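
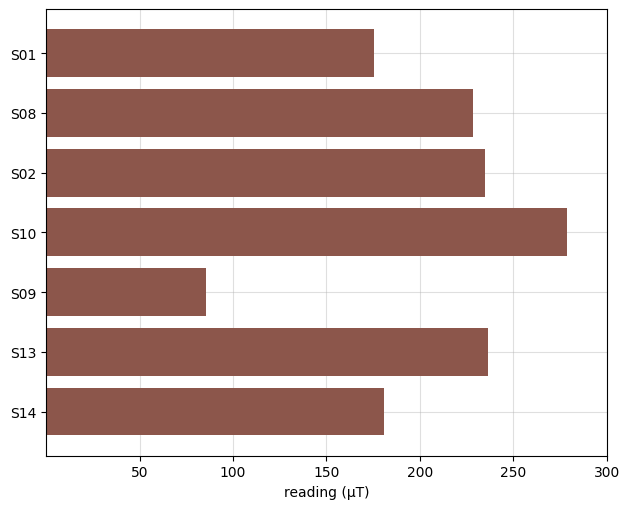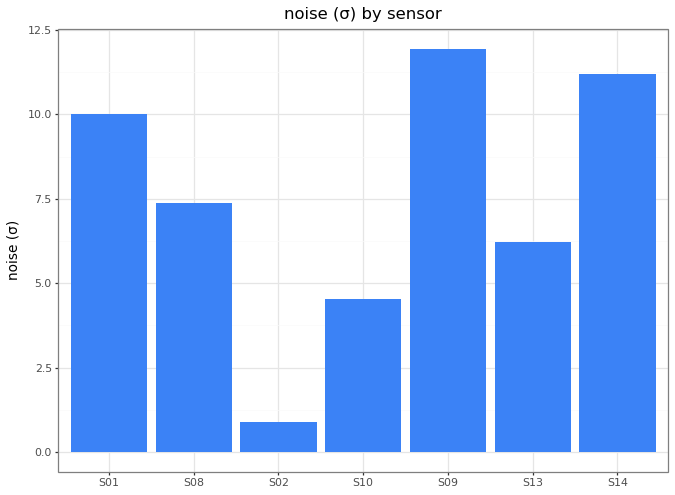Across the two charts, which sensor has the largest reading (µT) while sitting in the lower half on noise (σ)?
S10

Chart 2 median noise (σ) ≈ 8; below-median sensors: S02, S10, S13. Among those, S10 has the highest reading (µT) (≈ 300).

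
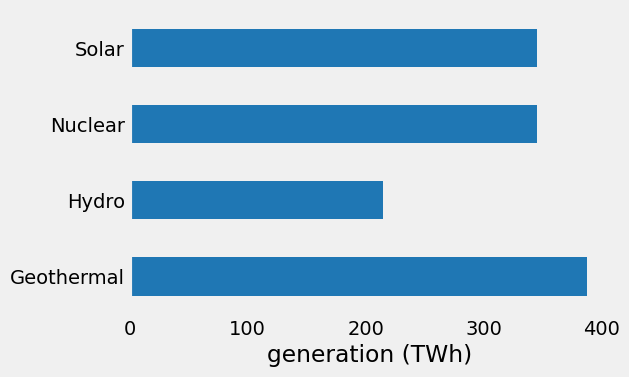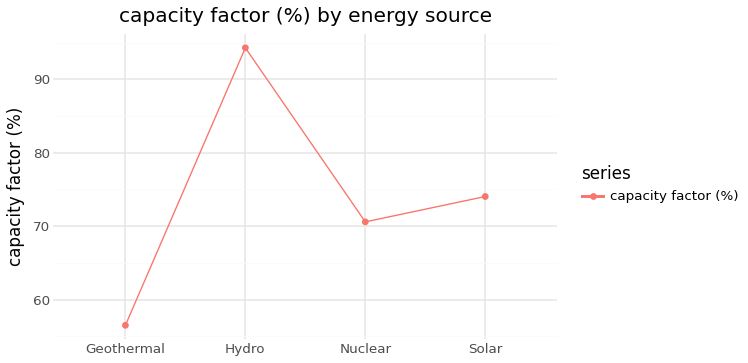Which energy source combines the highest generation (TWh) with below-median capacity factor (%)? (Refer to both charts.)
Geothermal

Chart 2 median capacity factor (%) ≈ 70; below-median energy sources: Geothermal, Nuclear. Among those, Geothermal has the highest generation (TWh) (≈ 400).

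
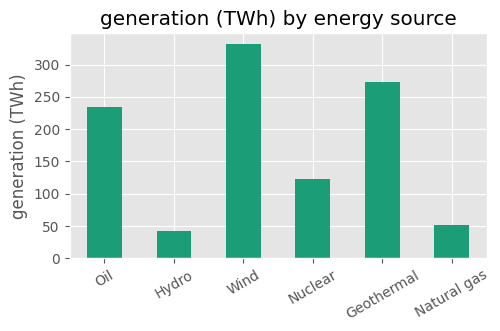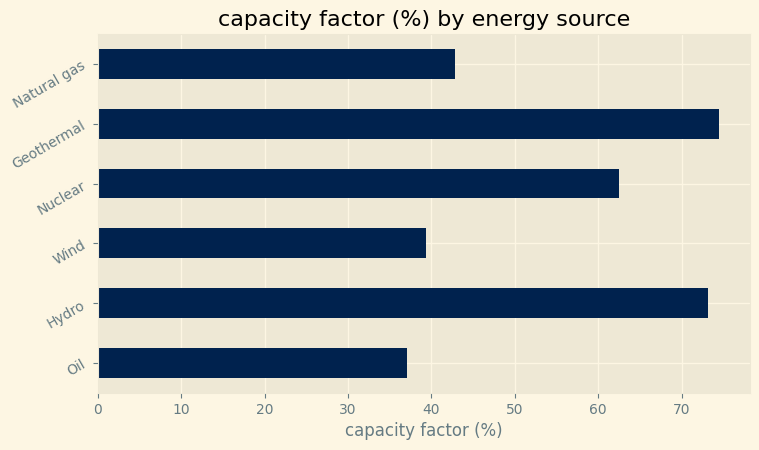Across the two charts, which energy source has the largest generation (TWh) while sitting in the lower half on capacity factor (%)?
Wind

Chart 2 median capacity factor (%) ≈ 50; below-median energy sources: Oil, Wind, Natural gas. Among those, Wind has the highest generation (TWh) (≈ 350).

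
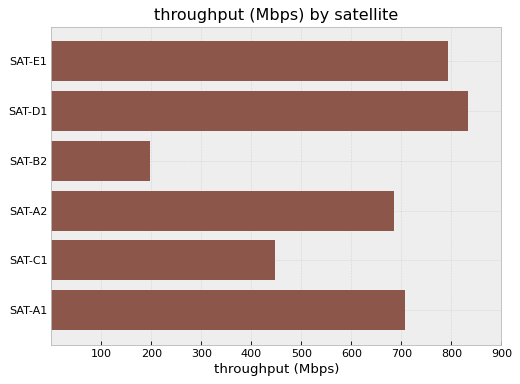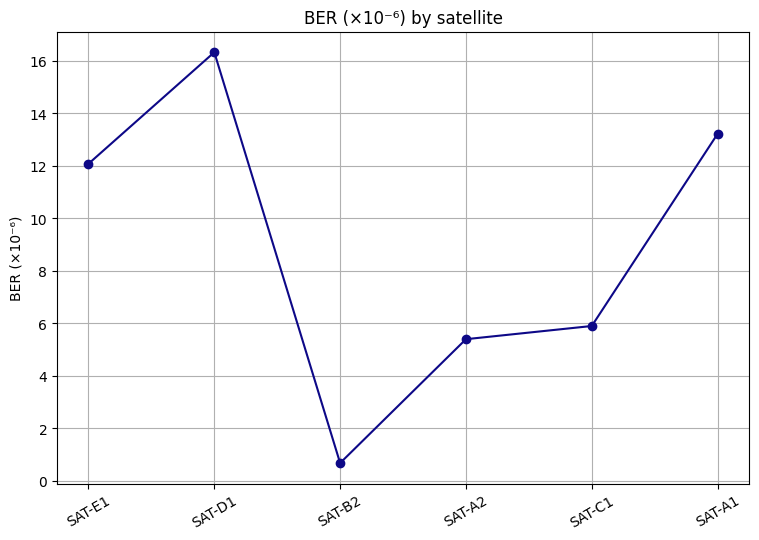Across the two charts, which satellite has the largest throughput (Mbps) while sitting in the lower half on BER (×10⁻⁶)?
Chart 2 median BER (×10⁻⁶) ≈ 8; below-median satellites: SAT-B2, SAT-A2, SAT-C1. Among those, SAT-A2 has the highest throughput (Mbps) (≈ 700).

SAT-A2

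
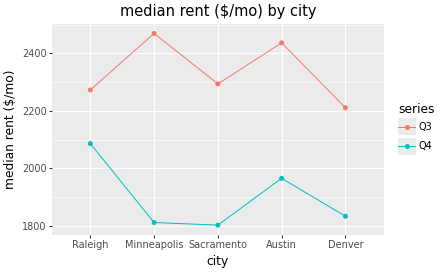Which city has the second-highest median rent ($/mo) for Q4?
Top 3 for Q4: Raleigh ≈ 2100, Austin ≈ 2000, Denver ≈ 1800.

Austin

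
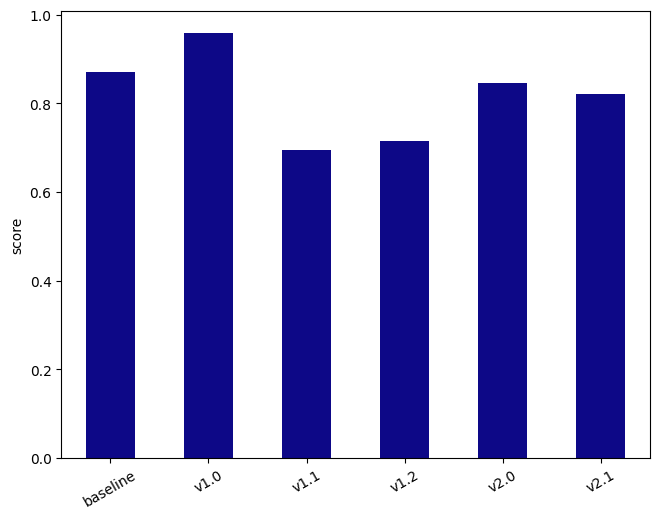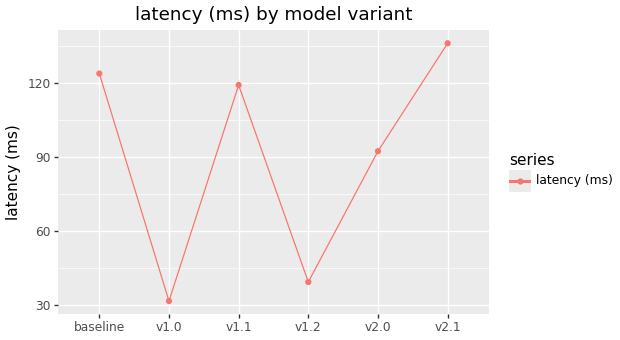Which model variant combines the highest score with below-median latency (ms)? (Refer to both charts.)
Chart 2 median latency (ms) ≈ 100; below-median model variants: v1.0, v1.2, v2.0. Among those, v1.0 has the highest score (≈ 1).

v1.0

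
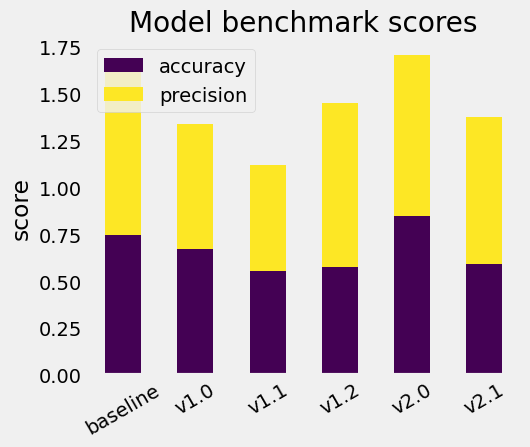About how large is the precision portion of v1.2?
precision top ≈ 1.4, bottom ≈ 0.6; segment ≈ 0.8.

≈ 0.8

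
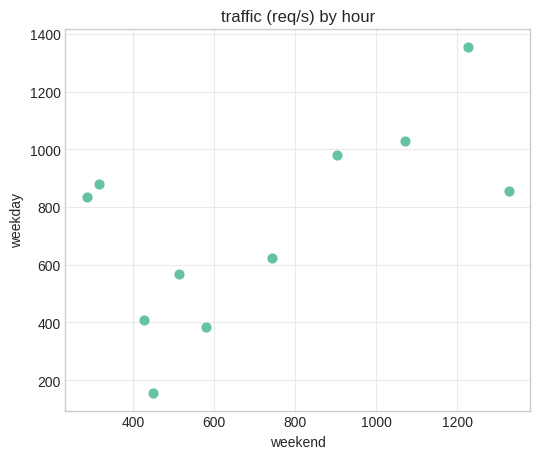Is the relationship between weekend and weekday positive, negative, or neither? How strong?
Points are positively correlated; moderate (|r| ≈ 0.6).

positive, moderate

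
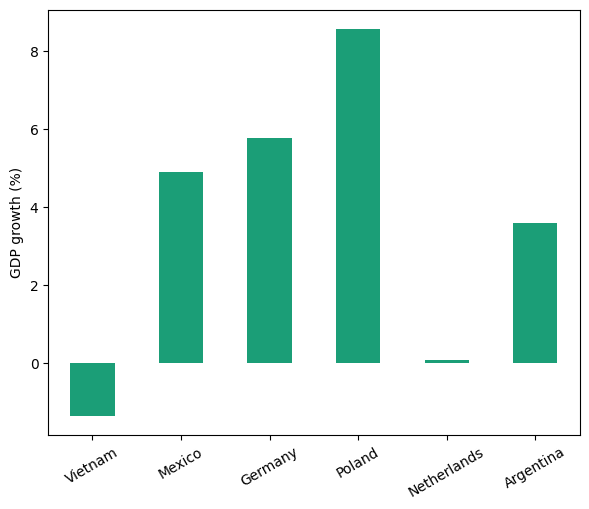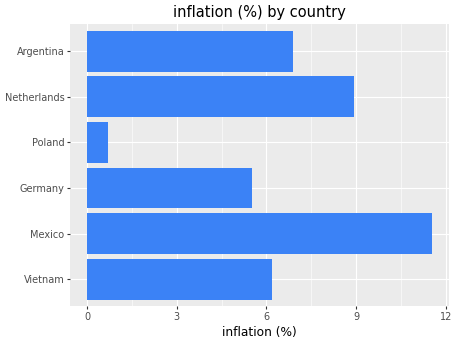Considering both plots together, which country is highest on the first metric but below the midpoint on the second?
Chart 2 median inflation (%) ≈ 6; below-median countries: Vietnam, Germany, Poland. Among those, Poland has the highest GDP growth (%) (≈ 9).

Poland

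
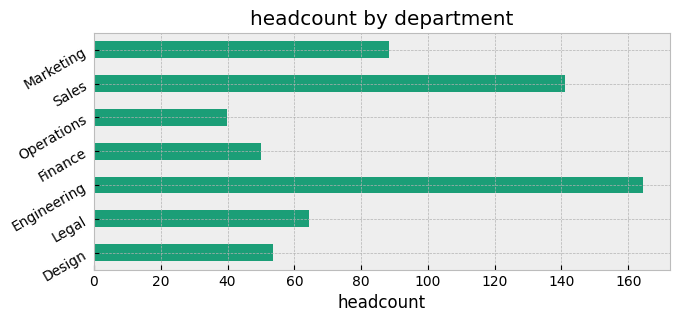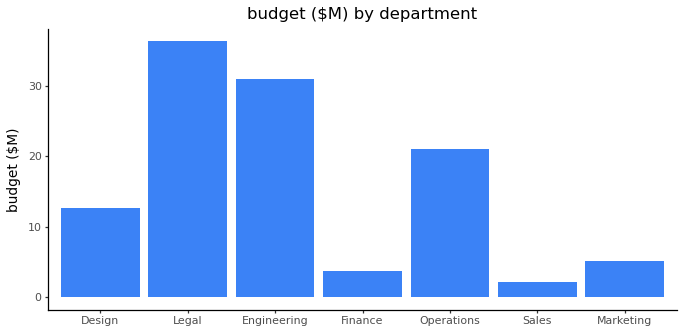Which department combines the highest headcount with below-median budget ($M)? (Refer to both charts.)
Sales

Chart 2 median budget ($M) ≈ 15; below-median departments: Finance, Sales, Marketing. Among those, Sales has the highest headcount (≈ 140).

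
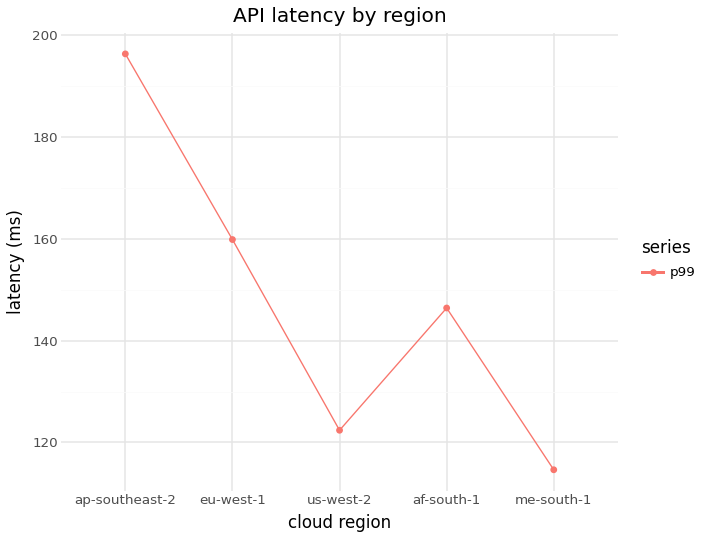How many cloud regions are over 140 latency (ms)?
Above 140: ap-southeast-2, eu-west-1, af-south-1.

3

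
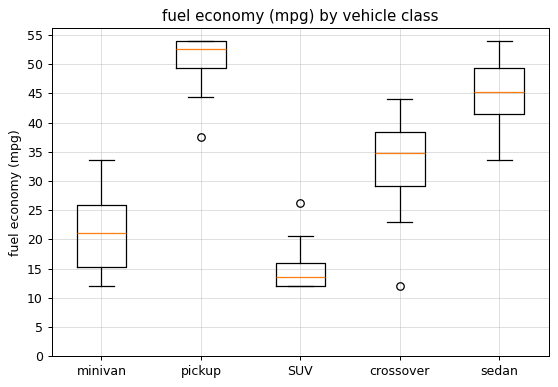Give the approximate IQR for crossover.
≈ 10

Q3 ≈ 40, Q1 ≈ 30; IQR ≈ 10.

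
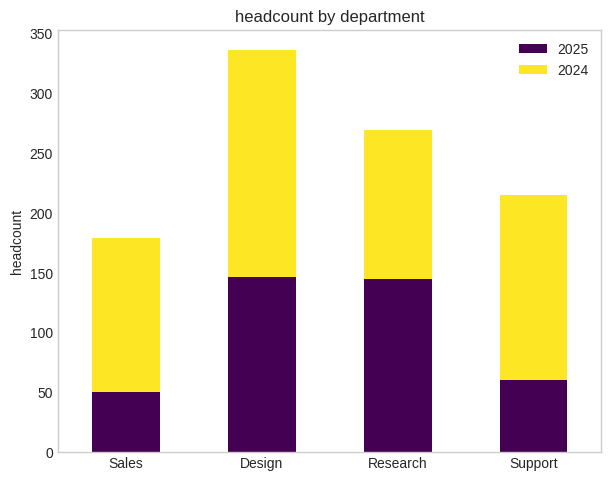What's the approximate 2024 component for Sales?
2024 top ≈ 200, bottom ≈ 50; segment ≈ 150.

≈ 150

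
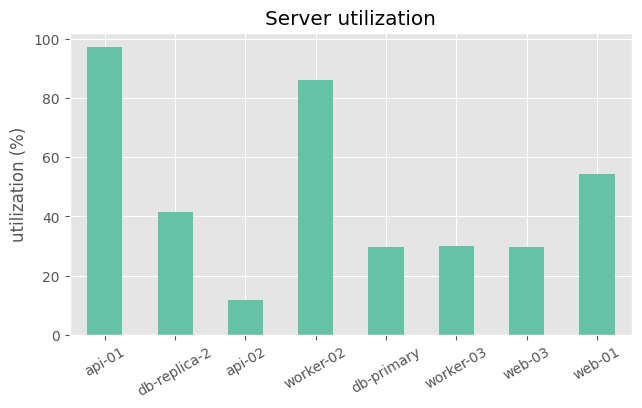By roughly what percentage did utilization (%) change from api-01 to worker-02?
≈ -10%

api-01 ≈ 100, worker-02 ≈ 90; (90 − 100) / 100 ≈ -10%.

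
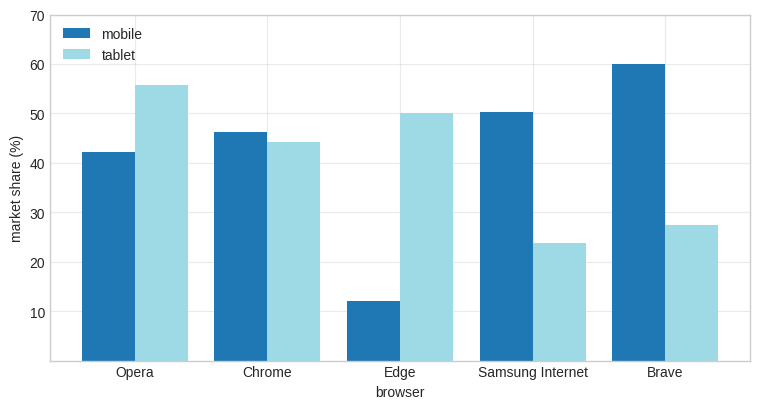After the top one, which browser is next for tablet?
Edge

Top 3 for tablet: Opera ≈ 60, Edge ≈ 50, Chrome ≈ 40.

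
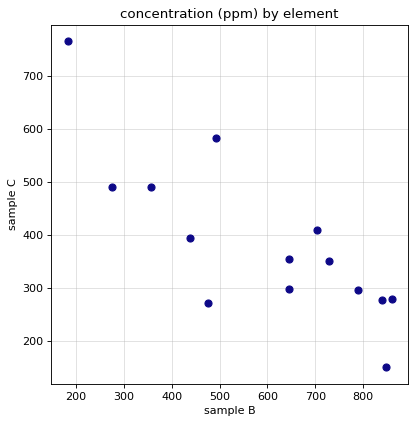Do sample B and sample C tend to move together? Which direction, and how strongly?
negative, strong

Points are negatively correlated; strong (|r| ≈ 0.8).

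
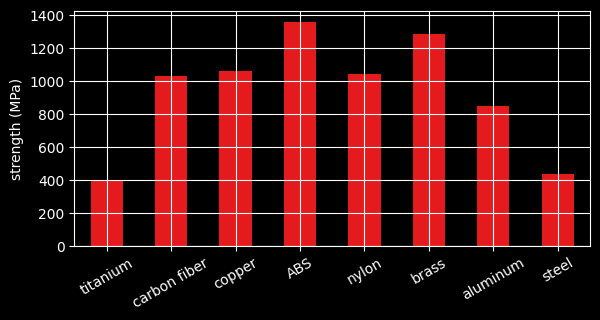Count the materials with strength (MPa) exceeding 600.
6

Above 600: carbon fiber, copper, ABS, nylon, brass, aluminum.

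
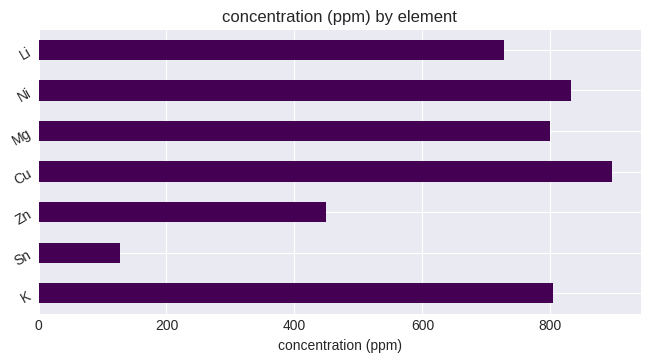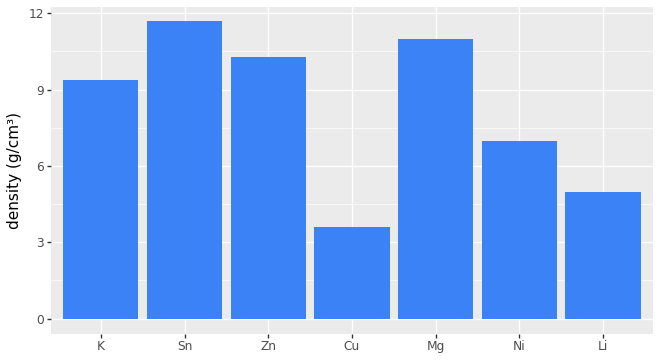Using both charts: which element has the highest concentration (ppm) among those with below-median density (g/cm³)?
Cu

Chart 2 median density (g/cm³) ≈ 10; below-median elements: Cu, Ni, Li. Among those, Cu has the highest concentration (ppm) (≈ 900).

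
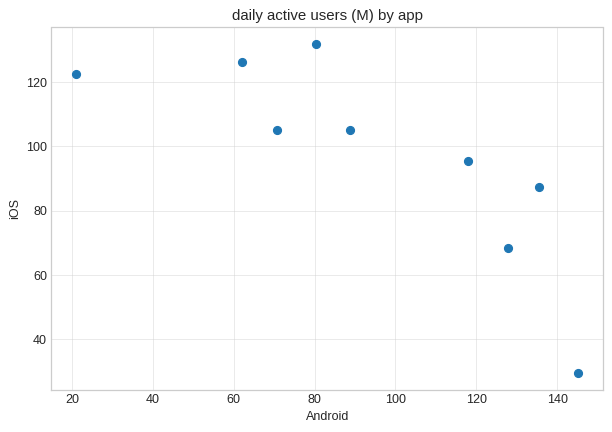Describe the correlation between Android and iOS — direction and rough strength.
negative, strong

Points are negatively correlated; strong (|r| ≈ 0.8).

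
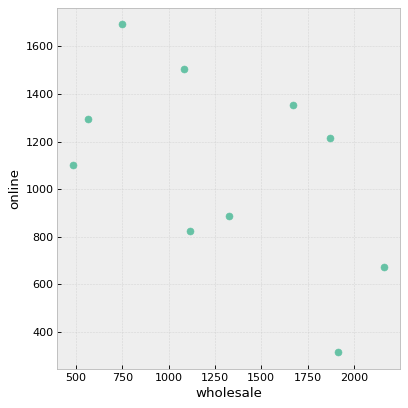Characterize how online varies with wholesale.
negative, moderate

Points are negatively correlated; moderate (|r| ≈ 0.5).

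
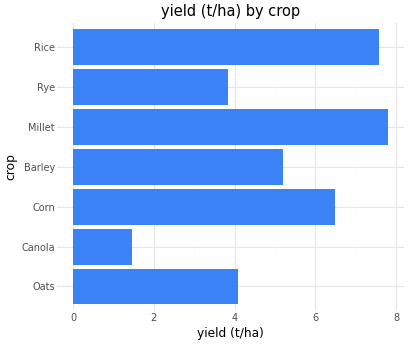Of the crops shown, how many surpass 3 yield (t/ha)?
Above 3: Oats, Corn, Barley, Millet, Rye, Rice.

6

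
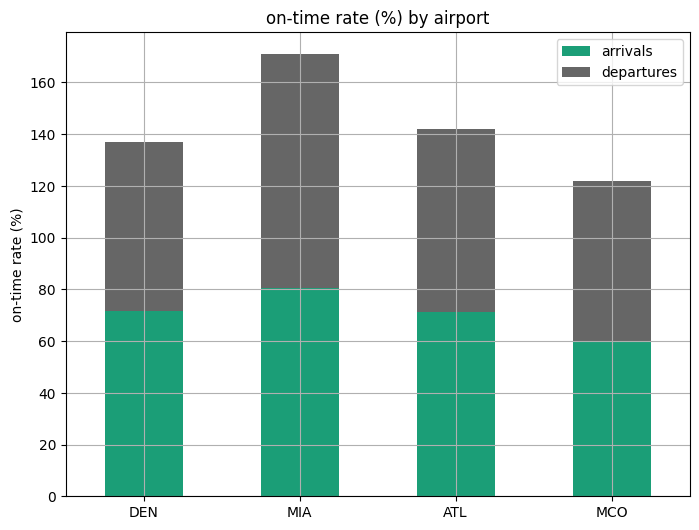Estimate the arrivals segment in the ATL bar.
≈ 80

arrivals top ≈ 80, bottom ≈ 0; segment ≈ 80.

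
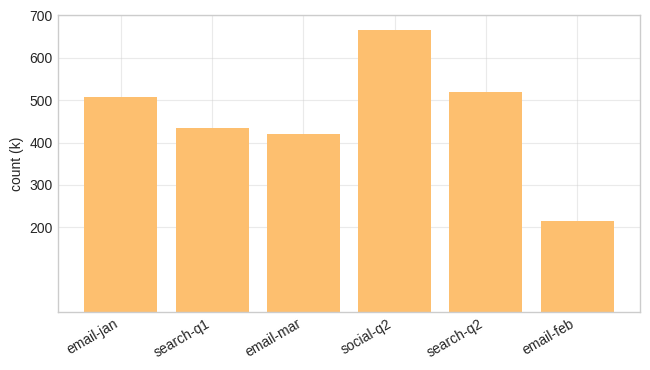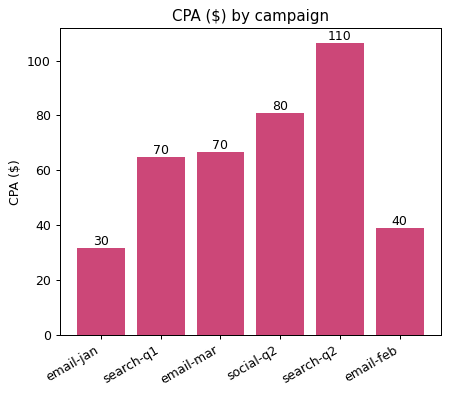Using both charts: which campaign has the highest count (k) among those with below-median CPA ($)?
email-jan

Chart 2 median CPA ($) ≈ 70; below-median campaigns: email-jan, search-q1, email-feb. Among those, email-jan has the highest count (k) (≈ 500).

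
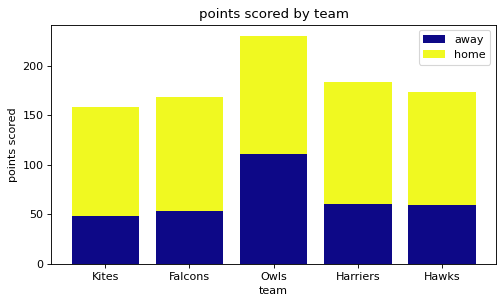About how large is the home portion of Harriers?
≈ 120

home top ≈ 180, bottom ≈ 60; segment ≈ 120.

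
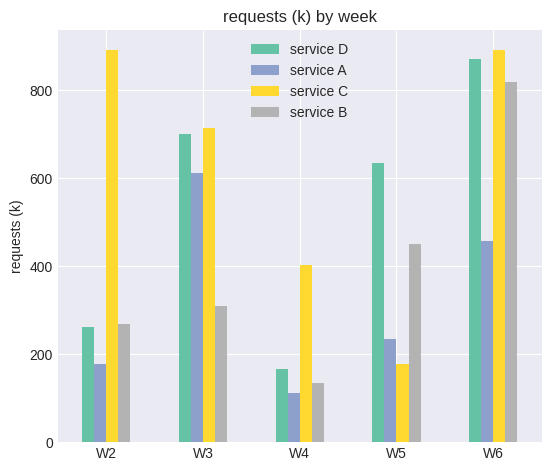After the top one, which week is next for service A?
Top 3 for service A: W3 ≈ 600, W6 ≈ 500, W5 ≈ 200.

W6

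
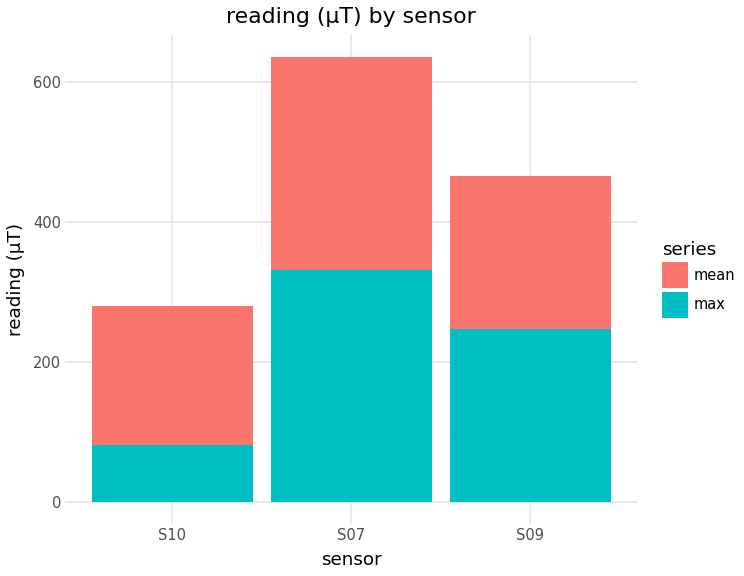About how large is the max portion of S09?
max top ≈ 200, bottom ≈ 0; segment ≈ 200.

≈ 200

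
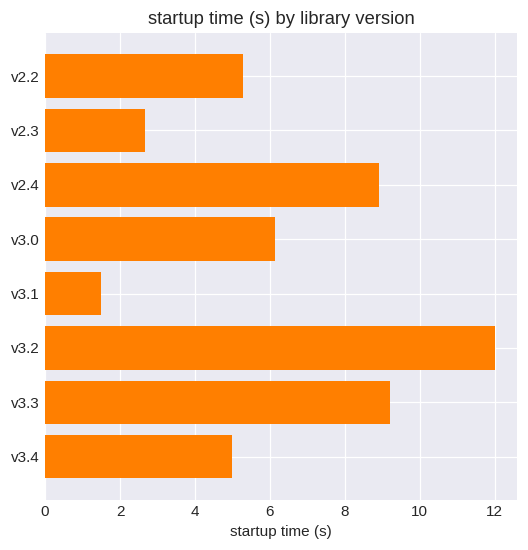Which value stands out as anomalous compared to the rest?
v3.2

v3.2 ≈ 12; the rest sit between ≈ 1 and ≈ 9.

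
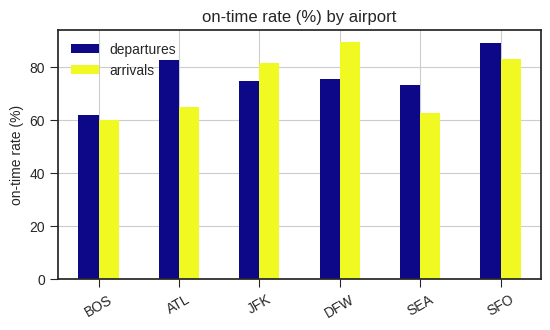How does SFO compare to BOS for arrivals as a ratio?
≈ 1.33×

SFO ≈ 80, BOS ≈ 60; 80/60 ≈ 1.33.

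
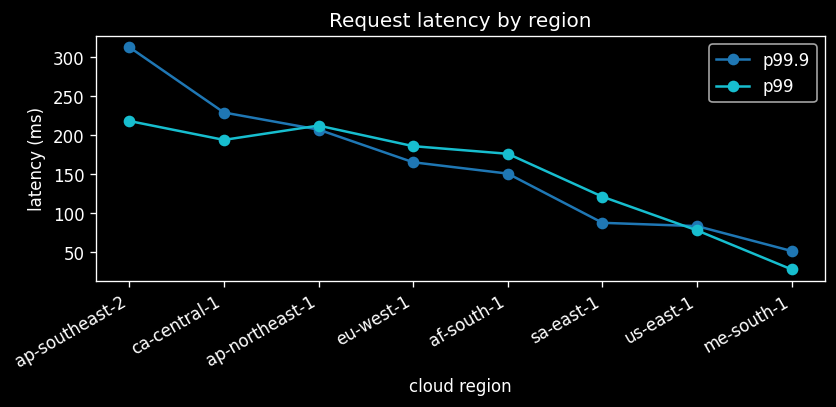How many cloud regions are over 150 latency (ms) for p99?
5

Above 150: ap-southeast-2, ca-central-1, ap-northeast-1, eu-west-1, af-south-1.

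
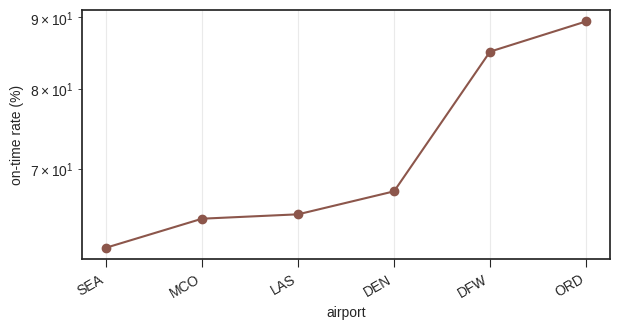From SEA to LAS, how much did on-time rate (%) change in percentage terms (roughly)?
SEA ≈ 60, LAS ≈ 65; (65 − 60) / 60 ≈ +8.3%.

≈ +8.3%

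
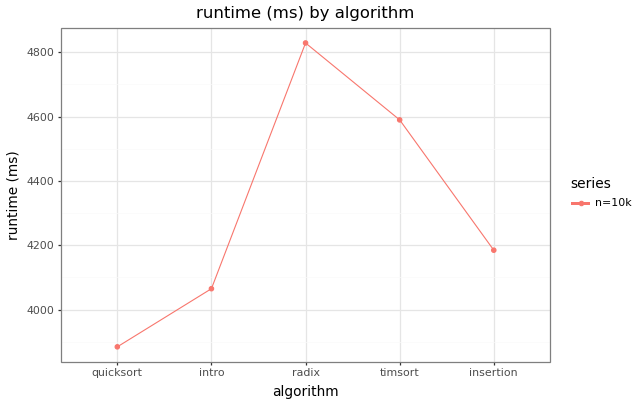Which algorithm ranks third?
Top 4: radix ≈ 4800, timsort ≈ 4600, insertion ≈ 4200, intro ≈ 4100.

insertion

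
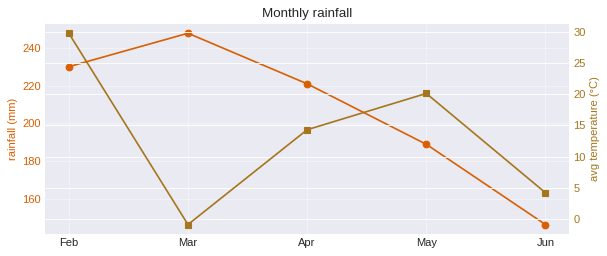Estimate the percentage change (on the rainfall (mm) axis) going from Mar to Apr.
Mar ≈ 250, Apr ≈ 220; (220 − 250) / 250 ≈ -12%.

≈ -12%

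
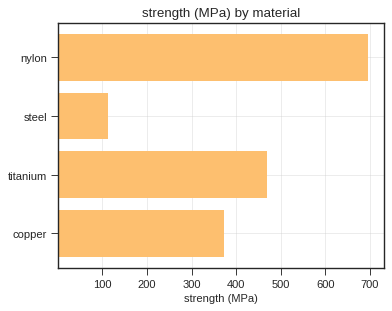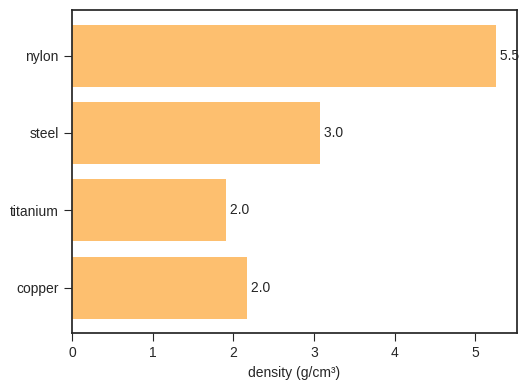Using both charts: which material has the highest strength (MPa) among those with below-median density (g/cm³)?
titanium

Chart 2 median density (g/cm³) ≈ 2.5; below-median materials: titanium, copper. Among those, titanium has the highest strength (MPa) (≈ 500).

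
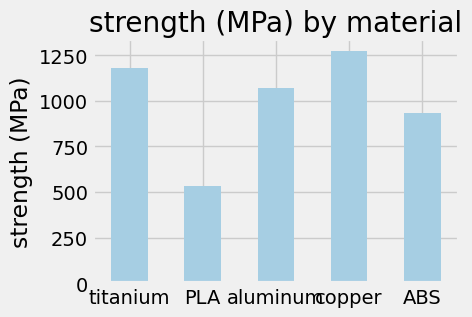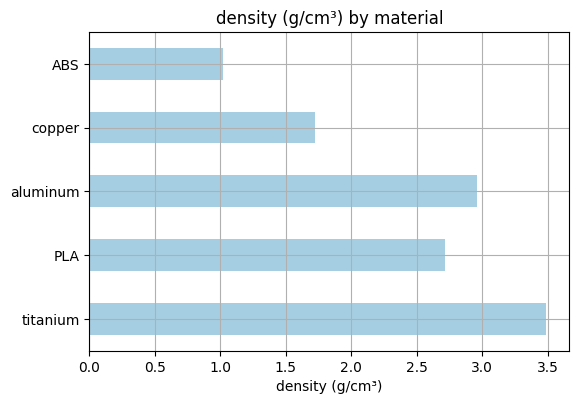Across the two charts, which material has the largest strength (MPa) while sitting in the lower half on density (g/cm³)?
Chart 2 median density (g/cm³) ≈ 2.5; below-median materials: copper, ABS. Among those, copper has the highest strength (MPa) (≈ 1200).

copper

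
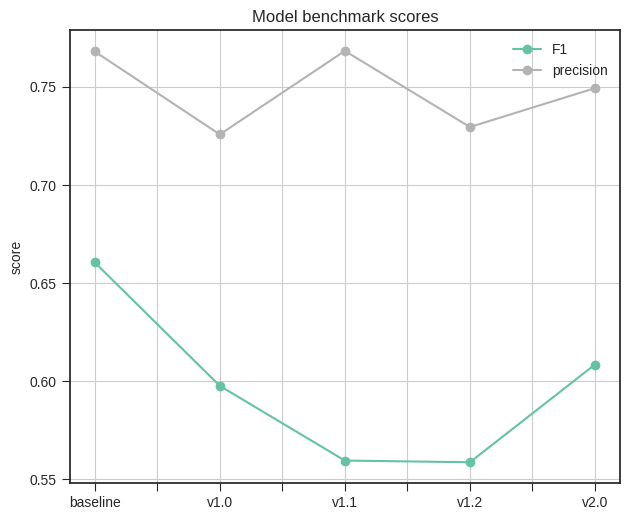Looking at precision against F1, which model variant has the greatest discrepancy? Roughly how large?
v1.1, ≈ 0.20

v1.1: precision ≈ 0.76, F1 ≈ 0.56 → gap ≈ 0.20. Next-largest (v1.2) is only ≈ 0.16.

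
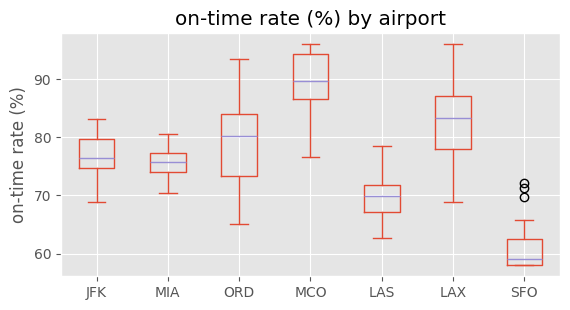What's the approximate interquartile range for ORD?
Q3 ≈ 85, Q1 ≈ 75; IQR ≈ 10.

≈ 10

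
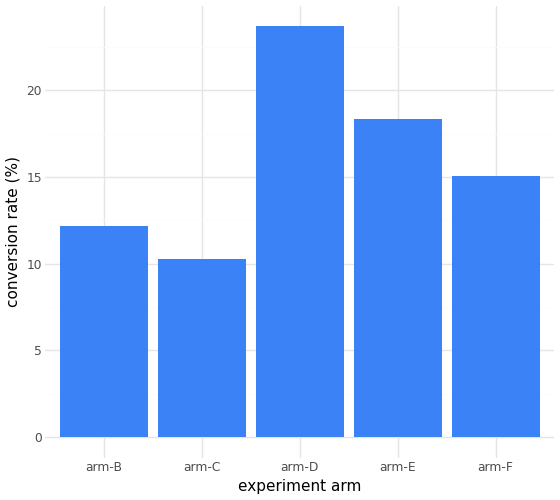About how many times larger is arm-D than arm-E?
≈ 1.33×

arm-D ≈ 24, arm-E ≈ 18; 24/18 ≈ 1.33.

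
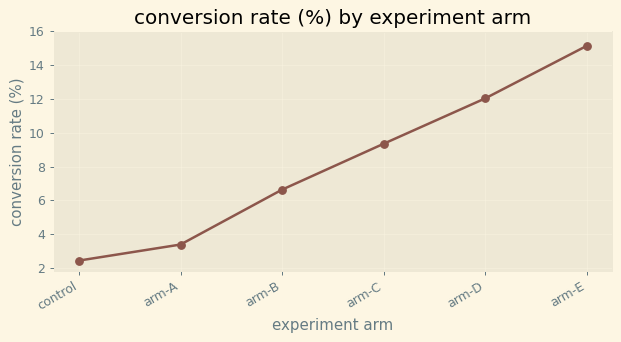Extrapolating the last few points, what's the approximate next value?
≈ 19

Last three: 10, 12, 16 → slope ≈ 3/step → next ≈ 19.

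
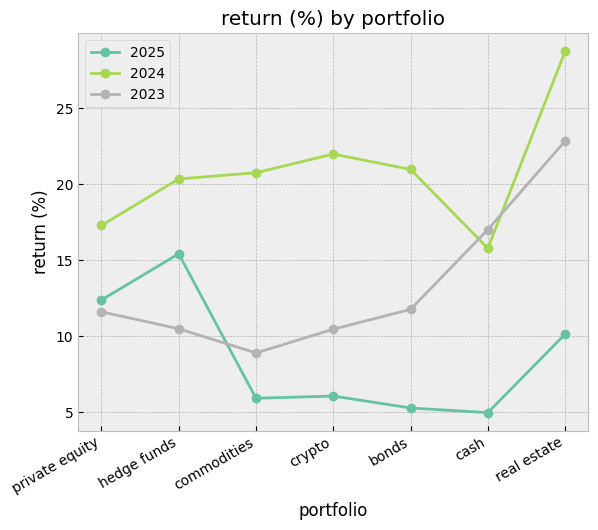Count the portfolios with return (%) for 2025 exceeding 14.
Above 14: hedge funds.

1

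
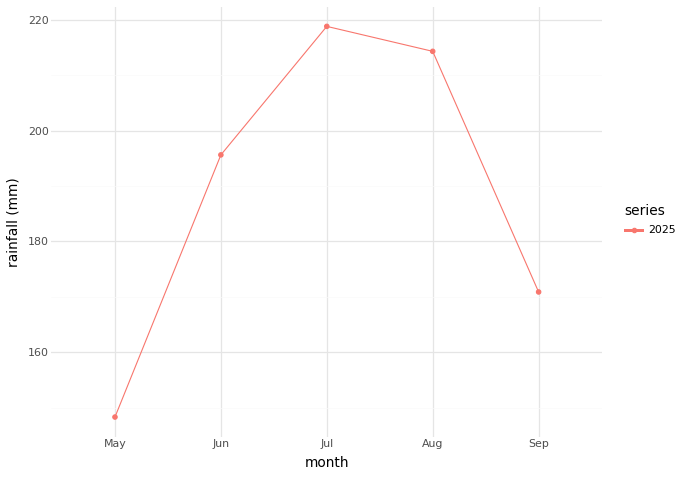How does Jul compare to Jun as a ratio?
≈ 1.1×

Jul ≈ 220, Jun ≈ 200; 220/200 ≈ 1.1.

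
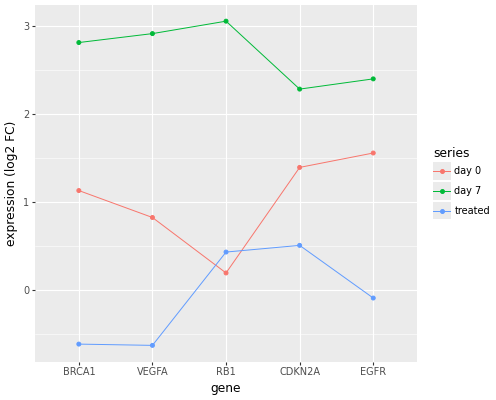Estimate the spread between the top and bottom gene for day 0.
≈ 1.5

Max EGFR ≈ 1.5, min RB1 ≈ 0.0; range ≈ 1.5.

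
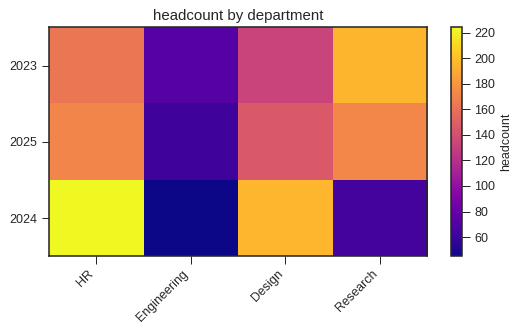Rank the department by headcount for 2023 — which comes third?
Top 4 for 2023: Research ≈ 200, HR ≈ 160, Design ≈ 140, Engineering ≈ 80.

Design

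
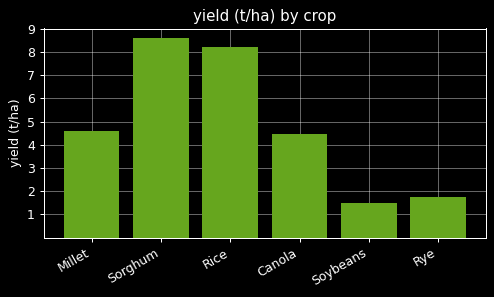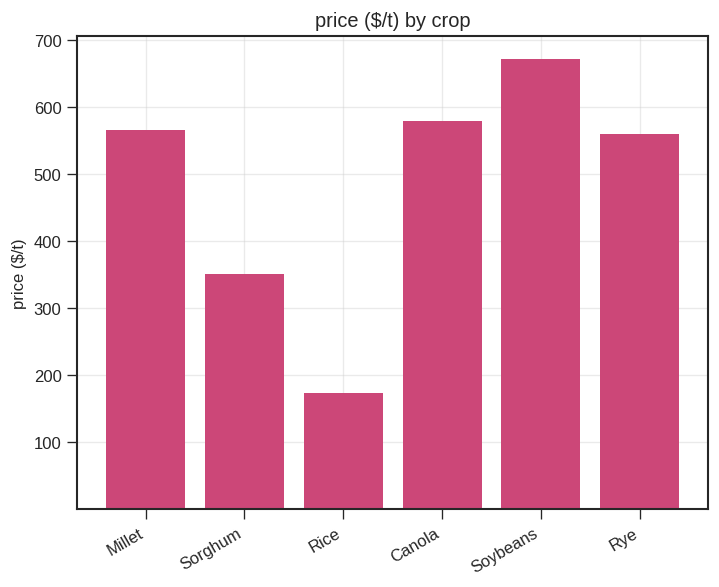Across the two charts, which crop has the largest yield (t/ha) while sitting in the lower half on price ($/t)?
Sorghum

Chart 2 median price ($/t) ≈ 600; below-median crops: Sorghum, Rice, Rye. Among those, Sorghum has the highest yield (t/ha) (≈ 9).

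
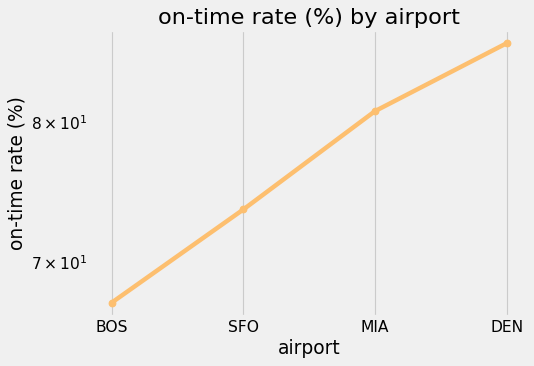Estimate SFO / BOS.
≈ 1.09×

SFO ≈ 74, BOS ≈ 68; 74/68 ≈ 1.09.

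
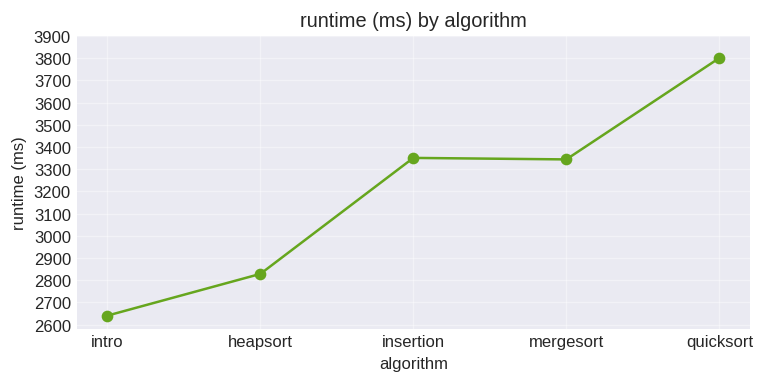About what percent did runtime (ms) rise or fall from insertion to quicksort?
insertion ≈ 3400, quicksort ≈ 3800; (3800 − 3400) / 3400 ≈ +11.8%.

≈ +11.8%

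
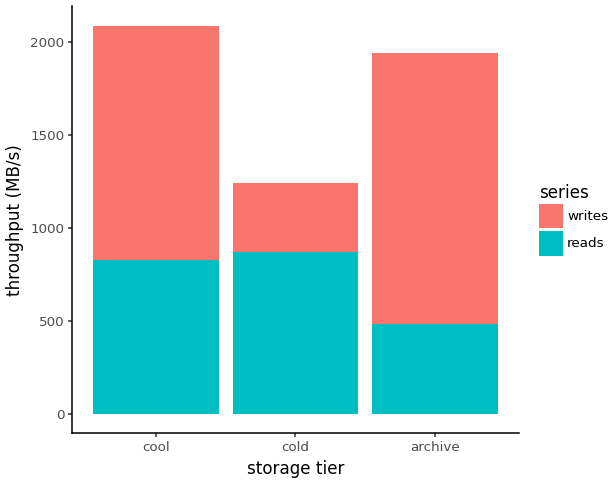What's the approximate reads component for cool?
reads top ≈ 800, bottom ≈ 0; segment ≈ 800.

≈ 800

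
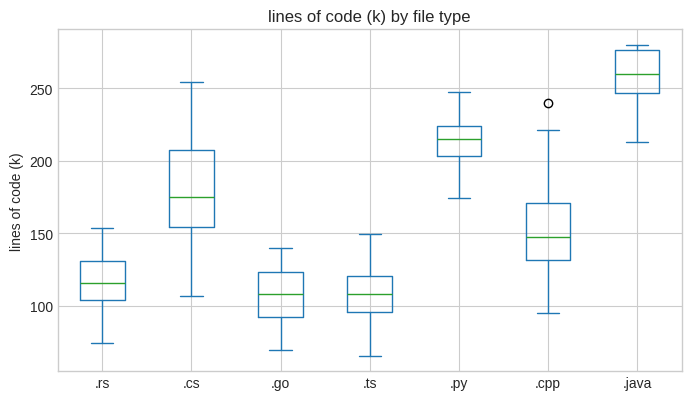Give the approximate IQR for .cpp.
≈ 40

Q3 ≈ 180, Q1 ≈ 140; IQR ≈ 40.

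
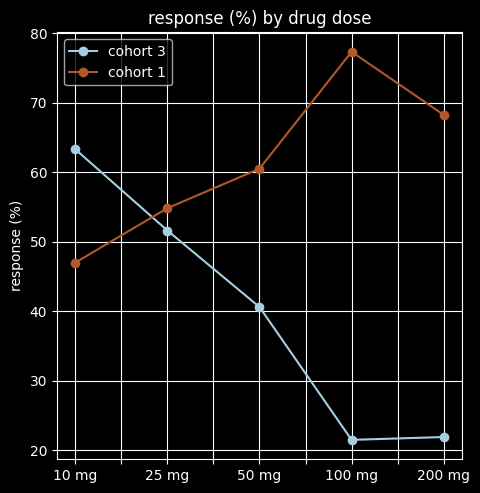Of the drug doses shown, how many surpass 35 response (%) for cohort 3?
3

Above 35: 10 mg, 25 mg, 50 mg.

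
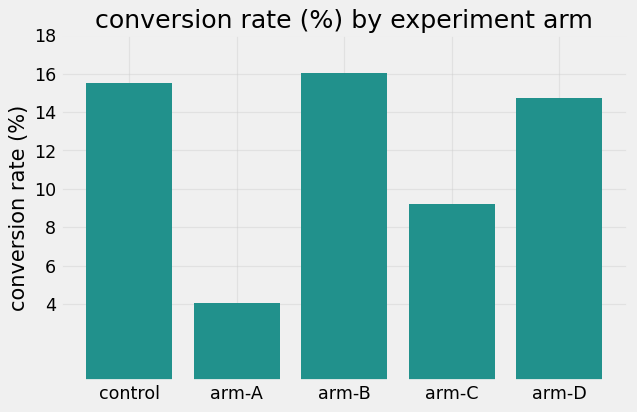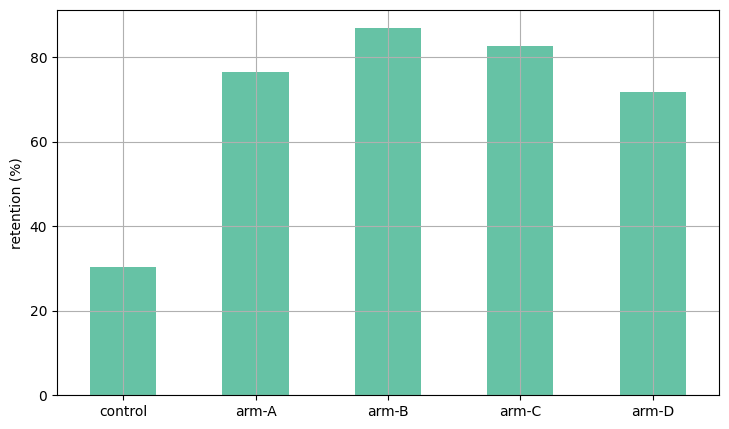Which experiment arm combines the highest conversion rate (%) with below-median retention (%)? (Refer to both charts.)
Chart 2 median retention (%) ≈ 80; below-median experiment arms: control, arm-D. Among those, control has the highest conversion rate (%) (≈ 16).

control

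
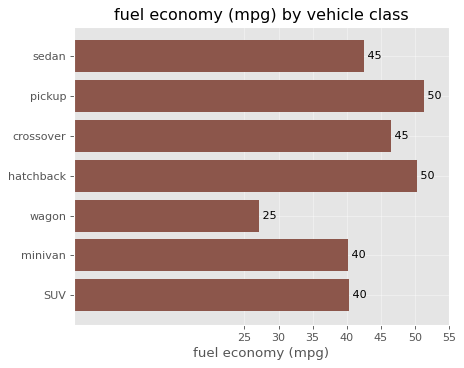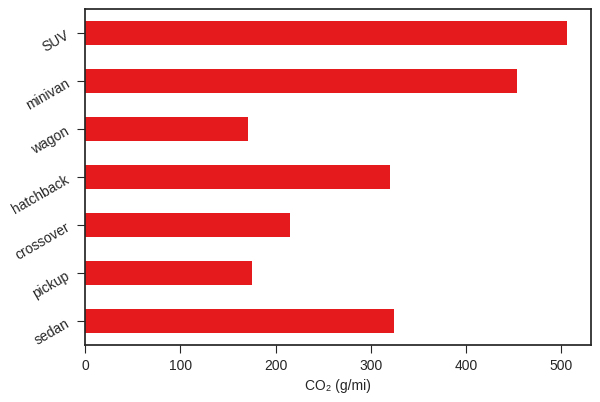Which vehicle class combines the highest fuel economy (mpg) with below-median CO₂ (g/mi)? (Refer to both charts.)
pickup

Chart 2 median CO₂ (g/mi) ≈ 300; below-median vehicle classes: pickup, crossover, wagon. Among those, pickup has the highest fuel economy (mpg) (≈ 50).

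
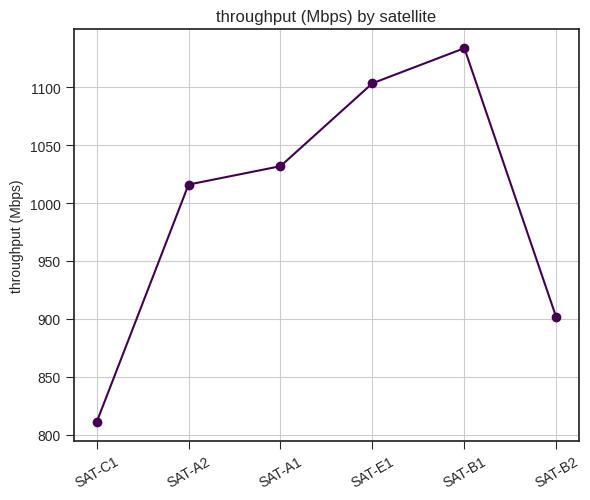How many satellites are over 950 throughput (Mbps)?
4

Above 950: SAT-A2, SAT-A1, SAT-E1, SAT-B1.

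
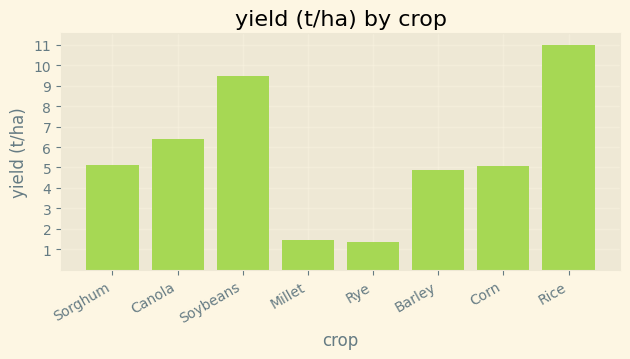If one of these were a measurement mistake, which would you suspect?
Rice

Rice ≈ 11; the rest sit between ≈ 1 and ≈ 9.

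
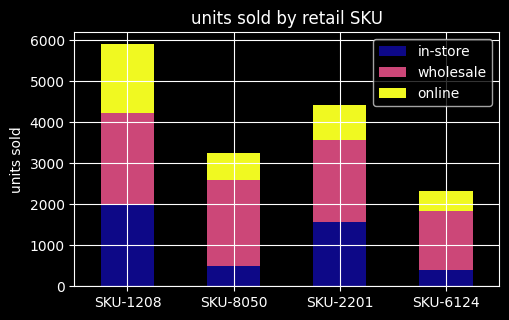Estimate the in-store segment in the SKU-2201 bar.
≈ 1500

in-store top ≈ 1500, bottom ≈ 0; segment ≈ 1500.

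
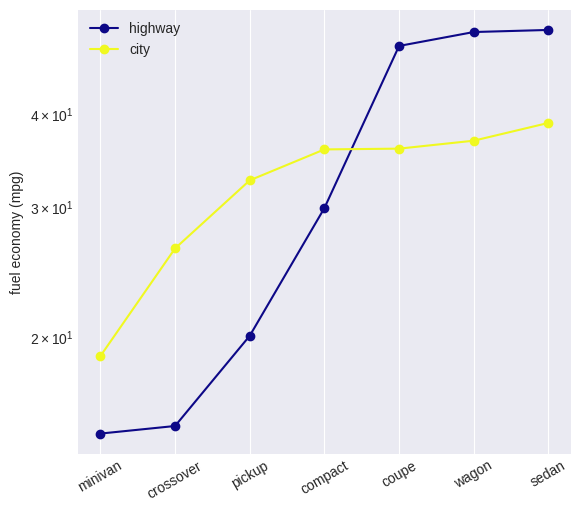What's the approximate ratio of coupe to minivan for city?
coupe ≈ 35, minivan ≈ 20; 35/20 ≈ 1.75.

≈ 1.75×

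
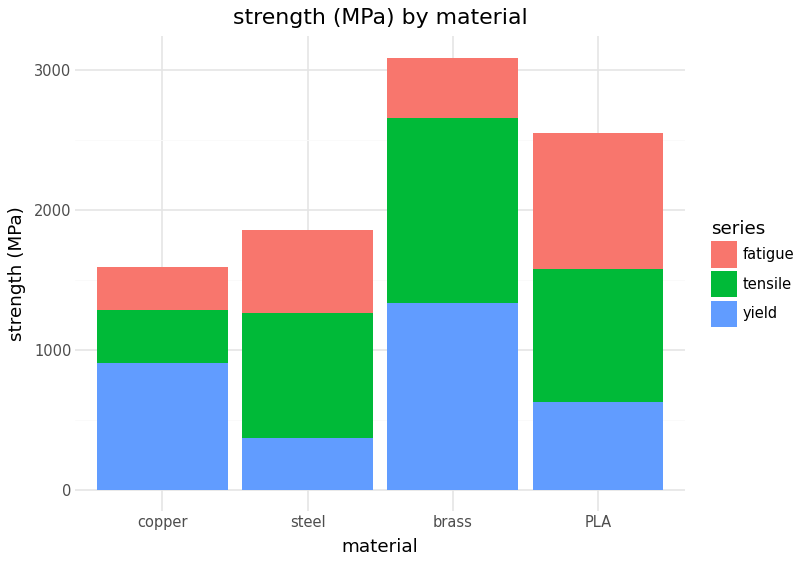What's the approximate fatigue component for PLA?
≈ 1000

fatigue top ≈ 2500, bottom ≈ 1500; segment ≈ 1000.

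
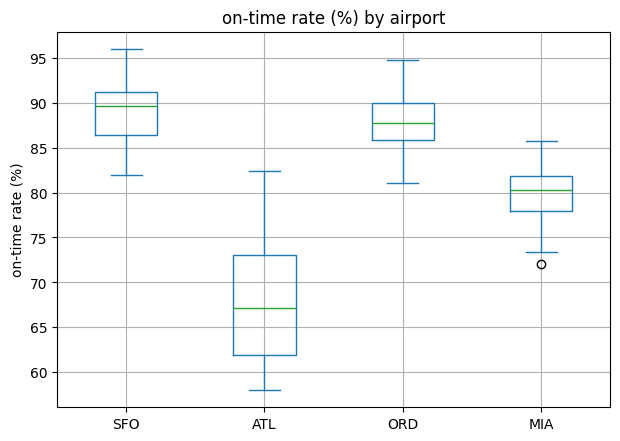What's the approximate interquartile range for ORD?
≈ 4

Q3 ≈ 90, Q1 ≈ 86; IQR ≈ 4.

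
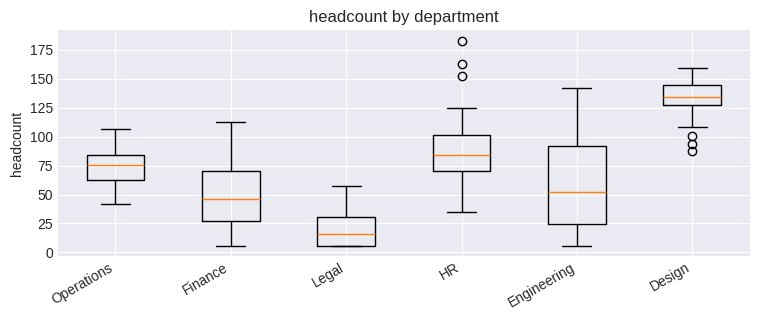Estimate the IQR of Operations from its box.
≈ 20

Q3 ≈ 80, Q1 ≈ 60; IQR ≈ 20.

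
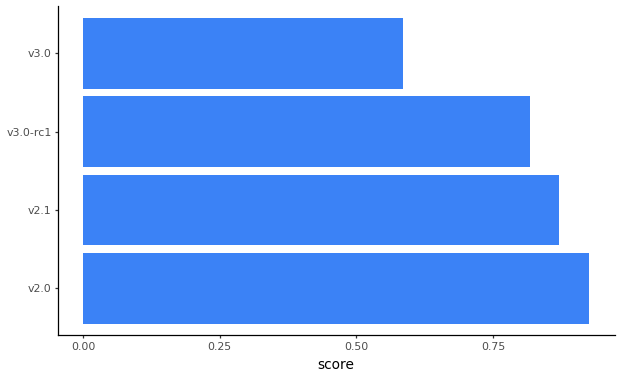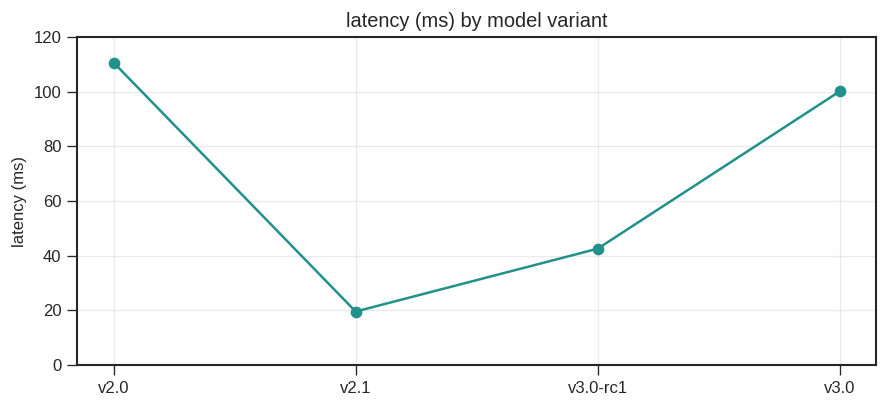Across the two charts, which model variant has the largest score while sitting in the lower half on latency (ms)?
v2.1

Chart 2 median latency (ms) ≈ 80; below-median model variants: v2.1, v3.0-rc1. Among those, v2.1 has the highest score (≈ 0.9).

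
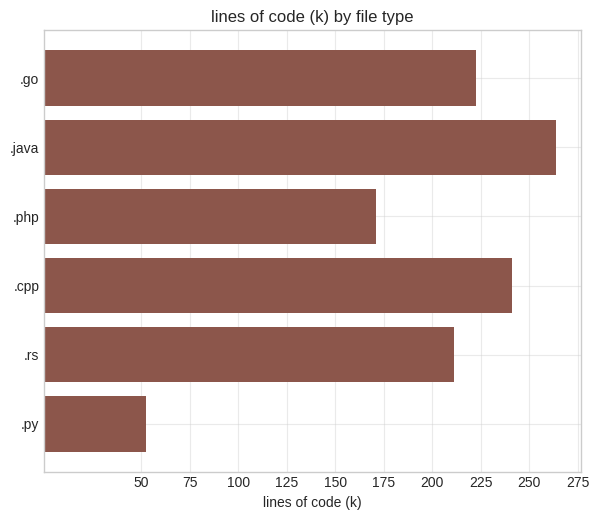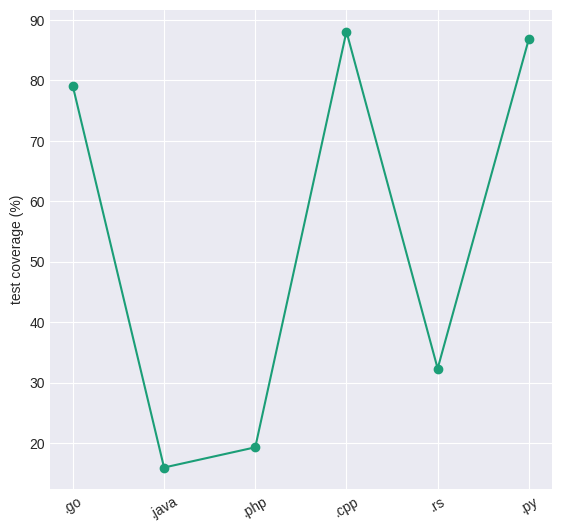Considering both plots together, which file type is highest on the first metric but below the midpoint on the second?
.java

Chart 2 median test coverage (%) ≈ 60; below-median file types: .java, .php, .rs. Among those, .java has the highest lines of code (k) (≈ 275).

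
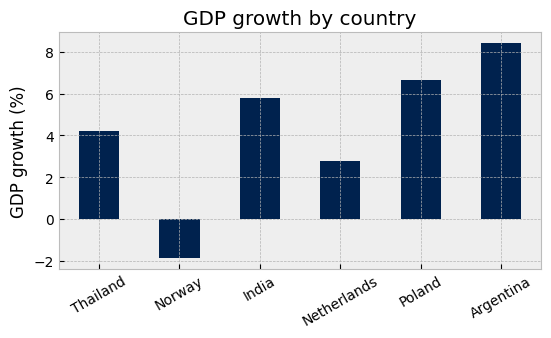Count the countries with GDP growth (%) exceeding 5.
3

Above 5: India, Poland, Argentina.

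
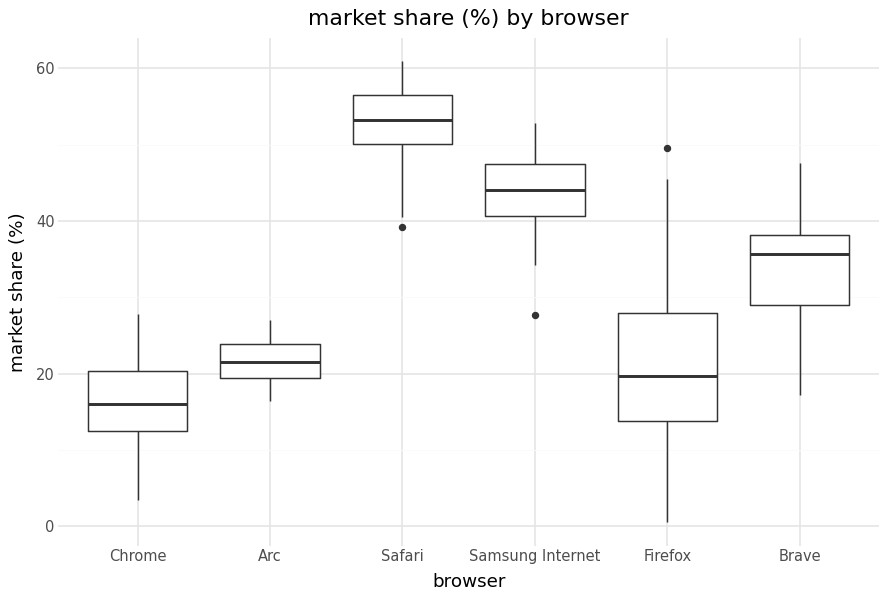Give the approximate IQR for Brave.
Q3 ≈ 40, Q1 ≈ 30; IQR ≈ 10.

≈ 10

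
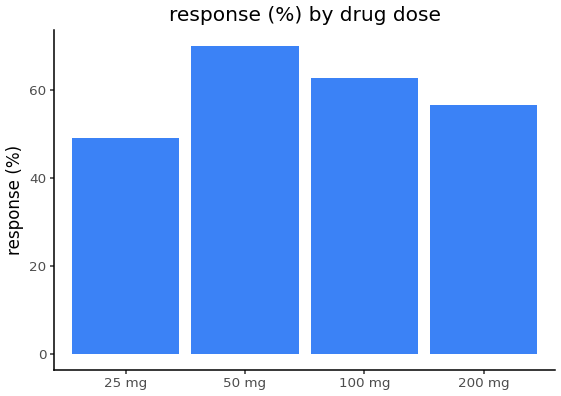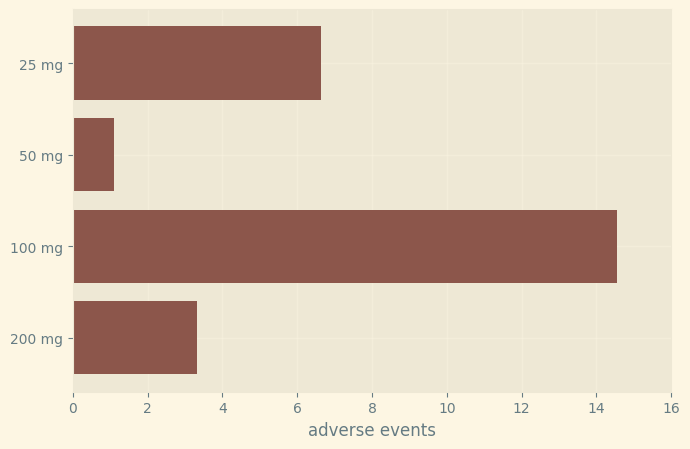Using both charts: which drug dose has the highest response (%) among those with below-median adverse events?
50 mg

Chart 2 median adverse events ≈ 4; below-median drug doses: 50 mg, 200 mg. Among those, 50 mg has the highest response (%) (≈ 70).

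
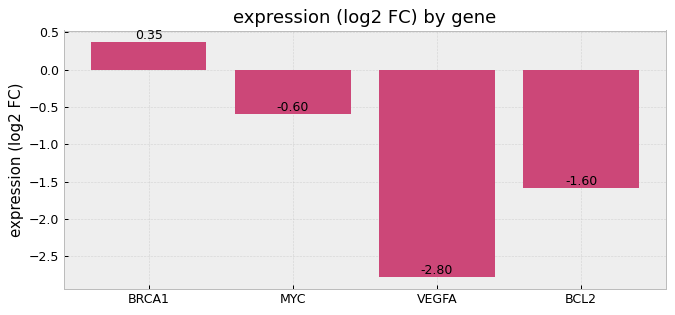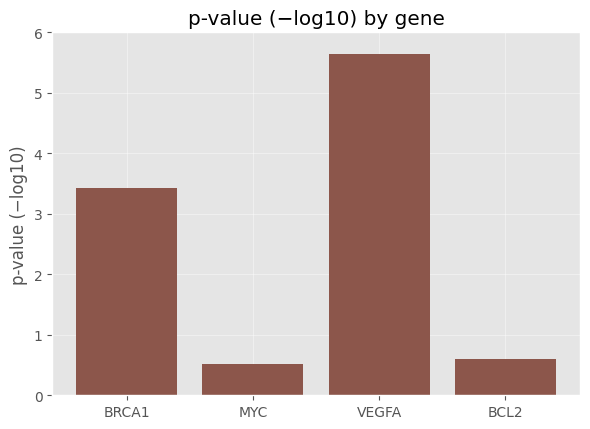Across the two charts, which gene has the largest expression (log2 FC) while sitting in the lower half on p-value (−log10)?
Chart 2 median p-value (−log10) ≈ 2; below-median genes: MYC, BCL2. Among those, MYC has the highest expression (log2 FC) (≈ -0.6).

MYC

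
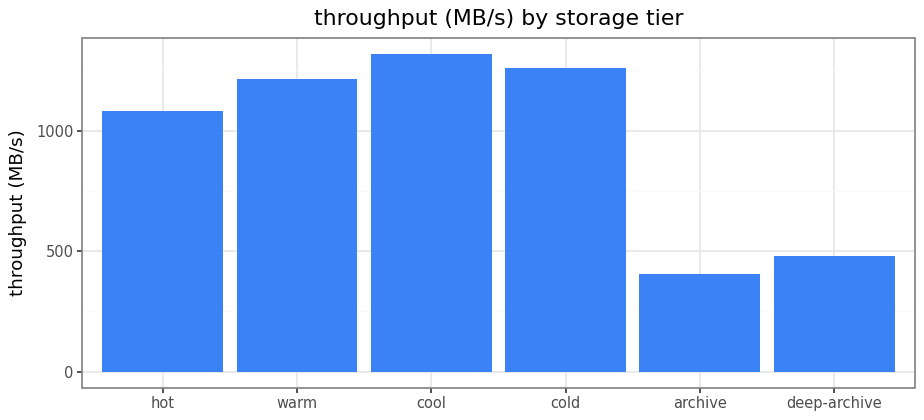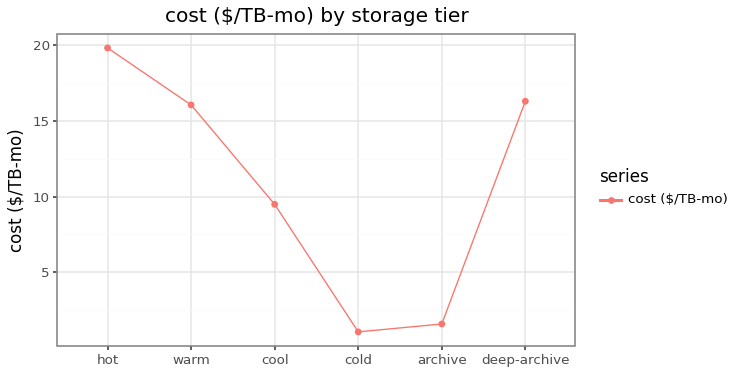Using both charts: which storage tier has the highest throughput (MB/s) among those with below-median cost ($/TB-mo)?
Chart 2 median cost ($/TB-mo) ≈ 12; below-median storage tiers: cool, cold, archive. Among those, cool has the highest throughput (MB/s) (≈ 1400).

cool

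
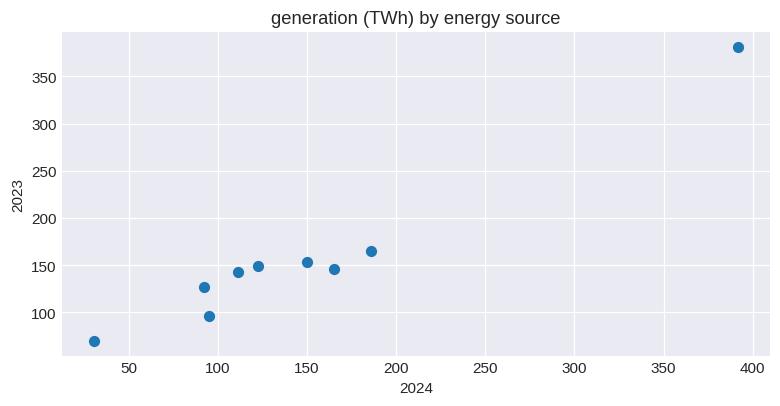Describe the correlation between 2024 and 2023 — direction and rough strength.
positive, strong

Points are positively correlated; strong (|r| ≈ 1.0).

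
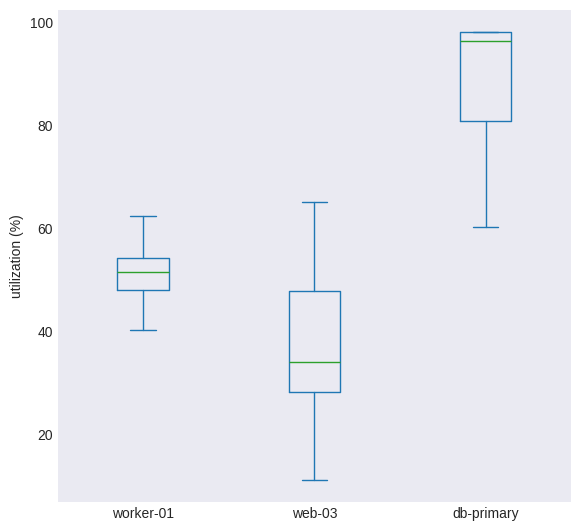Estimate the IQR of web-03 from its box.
Q3 ≈ 50, Q1 ≈ 30; IQR ≈ 20.

≈ 20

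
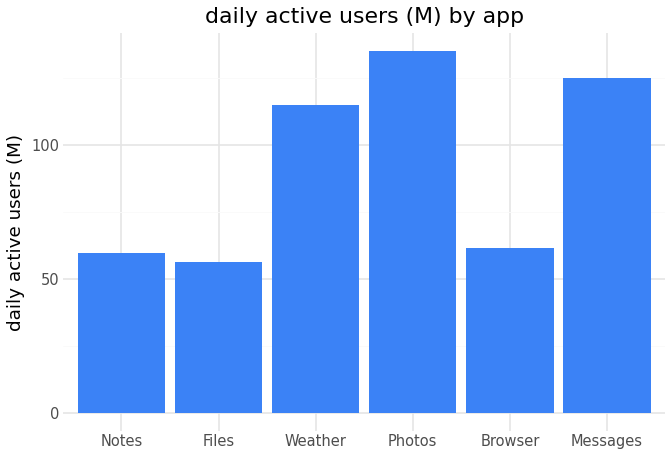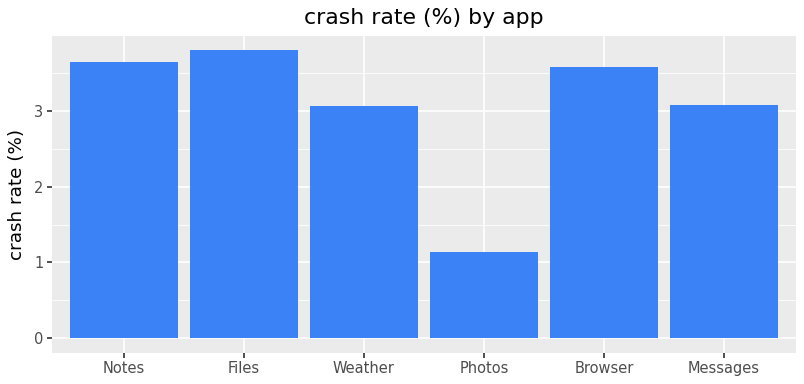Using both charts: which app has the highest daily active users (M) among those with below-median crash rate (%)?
Chart 2 median crash rate (%) ≈ 3.5; below-median apps: Weather, Photos, Messages. Among those, Photos has the highest daily active users (M) (≈ 140).

Photos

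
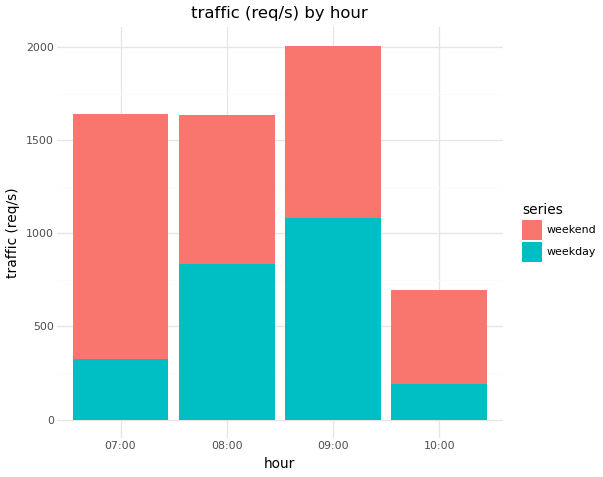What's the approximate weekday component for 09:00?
≈ 1000

weekday top ≈ 1000, bottom ≈ 0; segment ≈ 1000.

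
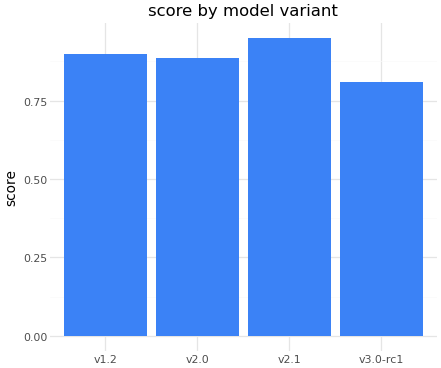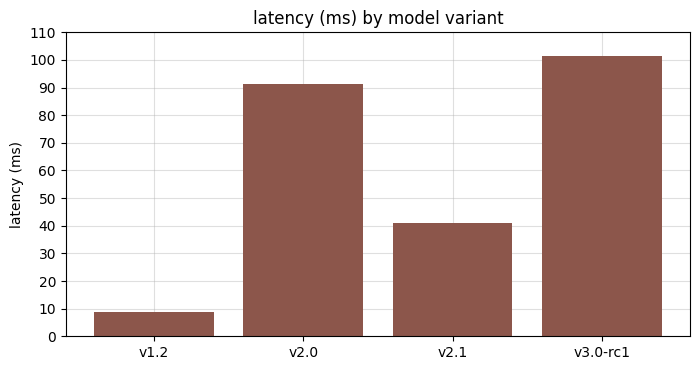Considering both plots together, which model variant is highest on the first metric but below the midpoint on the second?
Chart 2 median latency (ms) ≈ 70; below-median model variants: v1.2, v2.1. Among those, v2.1 has the highest score (≈ 1).

v2.1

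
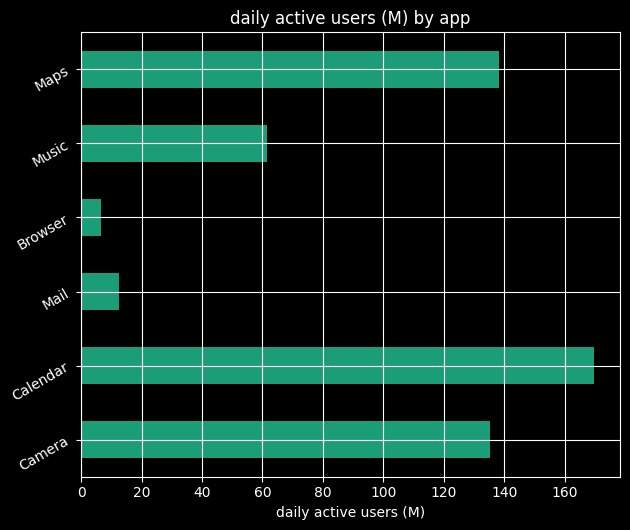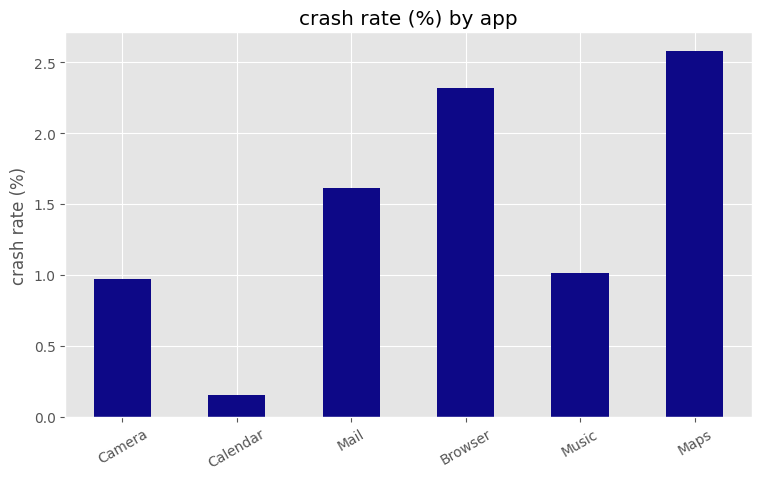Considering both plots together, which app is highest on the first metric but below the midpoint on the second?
Calendar

Chart 2 median crash rate (%) ≈ 1.5; below-median apps: Camera, Calendar, Music. Among those, Calendar has the highest daily active users (M) (≈ 160).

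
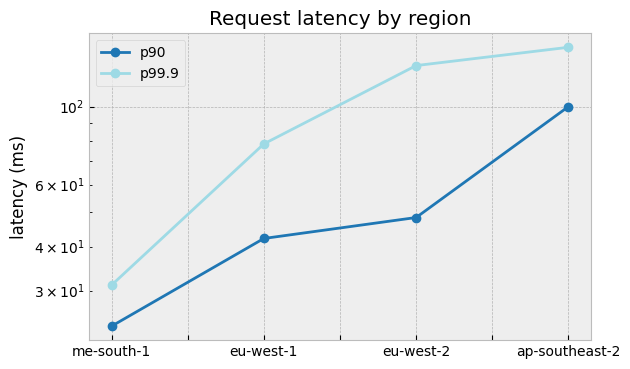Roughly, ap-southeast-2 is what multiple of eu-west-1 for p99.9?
ap-southeast-2 ≈ 140, eu-west-1 ≈ 80; 140/80 ≈ 1.75.

≈ 1.75×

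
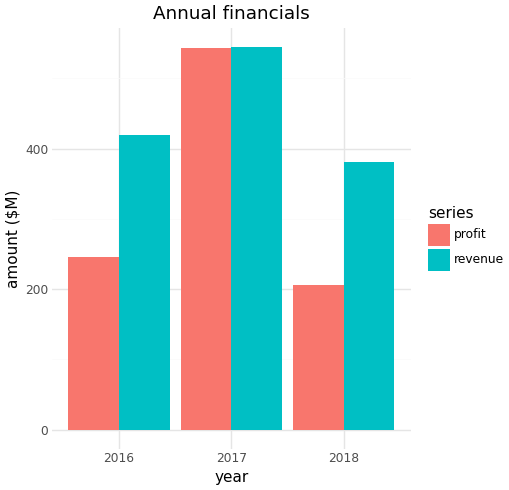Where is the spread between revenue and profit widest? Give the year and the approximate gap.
2018, ≈ 200 $M

2018: revenue ≈ 400, profit ≈ 200 → gap ≈ 200. Next-largest (2016) is only ≈ 150.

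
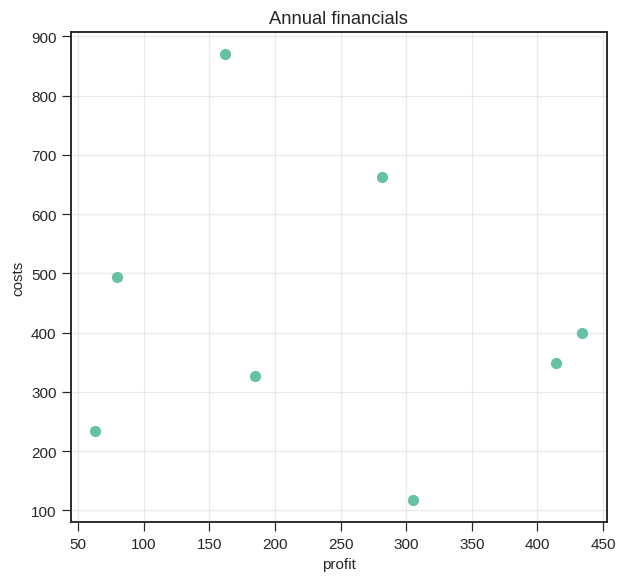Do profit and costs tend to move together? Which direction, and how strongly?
no clear correlation

Points are roughly uncorrelated; weak (|r| ≈ 0.1).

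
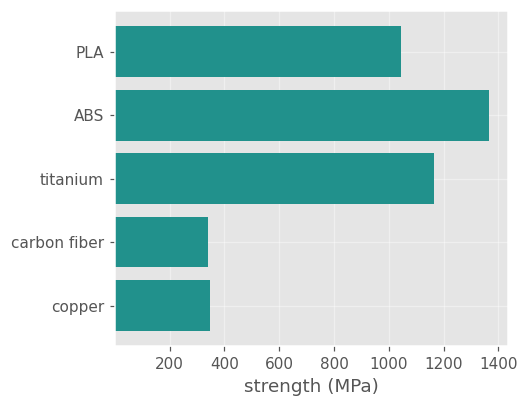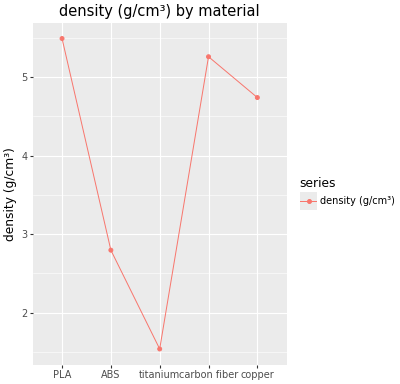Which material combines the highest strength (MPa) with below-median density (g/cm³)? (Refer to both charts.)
Chart 2 median density (g/cm³) ≈ 5; below-median materials: ABS, titanium. Among those, ABS has the highest strength (MPa) (≈ 1400).

ABS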